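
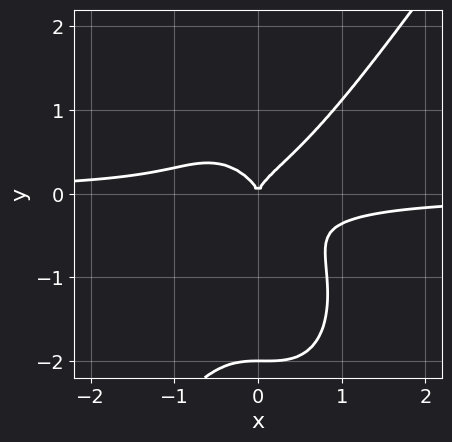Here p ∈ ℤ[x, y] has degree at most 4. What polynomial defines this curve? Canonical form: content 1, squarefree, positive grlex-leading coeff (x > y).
First, degree: the shape is more complex than any degree-3 curve, so deg p = 4.
Then, from the axis intercepts and sections: one x-axis crossing is at x = 0; the y-axis gridline crossings are at y ∈ {-2, 0}.
Finally, these observations pin down the coefficients.

3*x^3*y - y^4 - 2*y^3 + x^2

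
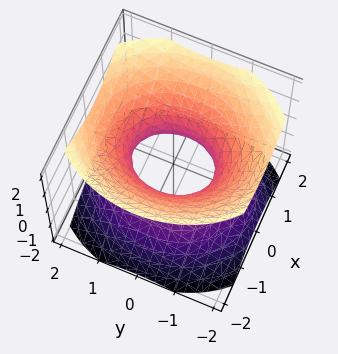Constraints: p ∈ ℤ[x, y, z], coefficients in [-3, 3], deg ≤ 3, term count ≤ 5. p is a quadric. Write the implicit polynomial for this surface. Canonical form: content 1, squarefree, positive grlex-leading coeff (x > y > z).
First, deg p = 2. One connected sheet with a waist; a quadric.
Next, symmetries: it's symmetric under x → −x, forcing even powers of x; the y ↦ −y reflection is a symmetry, so y appears only in even powers; it's symmetric under z → −z, forcing even powers of z.
Next, against the integer gridlines: it misses every integer gridline on the z-axis; the y-axis gridline crossings are at y ∈ {-1, 1}.
Finally, assembling these constraints gives the stated polynomial.

3*x^2 + 2*y^2 - 3*z^2 - 2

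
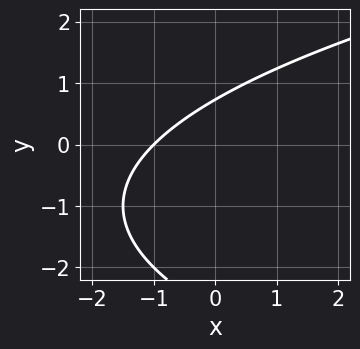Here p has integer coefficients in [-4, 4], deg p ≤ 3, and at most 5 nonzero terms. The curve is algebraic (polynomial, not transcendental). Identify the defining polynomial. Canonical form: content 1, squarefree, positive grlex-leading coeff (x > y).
y^2 - 2*x + 2*y - 2

First, the degree is 2 — a generic line meets the curve in up to 2 points.
Next, against the integer gridlines: it crosses the x-axis at the gridline x = -1.
Finally, these observations pin down the coefficients.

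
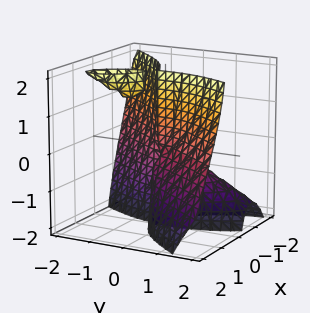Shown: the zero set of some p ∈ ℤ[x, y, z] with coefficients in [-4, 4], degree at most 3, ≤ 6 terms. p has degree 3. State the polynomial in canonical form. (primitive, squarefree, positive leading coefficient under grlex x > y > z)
3*x^3 + 3*x*y*z - y^3 + x*z

(a) There are 2 components. They look like related sheets of one shape, so recover p as a whole.
(b) Degree: the shape is more complex than any degree-2 surface, so deg p = 3.
(c) From the visible intercepts: the visible z-axis segment lies entirely on the surface; one y-axis crossing is at y = 0.
(d) Putting this together gives p.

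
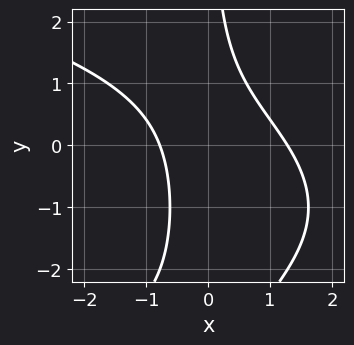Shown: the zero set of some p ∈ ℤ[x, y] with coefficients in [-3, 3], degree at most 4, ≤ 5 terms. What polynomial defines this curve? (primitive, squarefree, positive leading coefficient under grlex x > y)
x*y^2 + 2*x^2 + 2*x*y - x - 2

(a) The degree is 3 — the shape is more complex than any degree-2 curve.
(b) Observable constraints: no y-intercept at any integer in the box.
(c) Matching integer coefficients to the picture gives p.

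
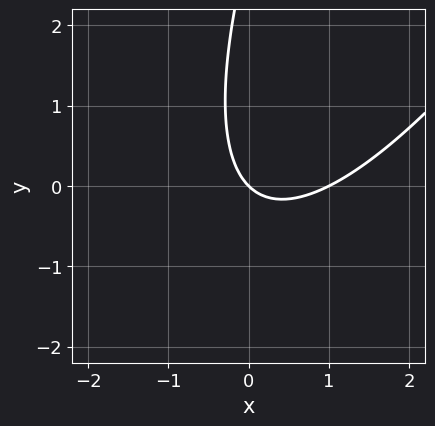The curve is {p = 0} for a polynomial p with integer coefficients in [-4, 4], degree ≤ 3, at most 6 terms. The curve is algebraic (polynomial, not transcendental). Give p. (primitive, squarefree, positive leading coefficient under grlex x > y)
3*x^2 - 3*x*y + y^2 - 3*x - 3*y

1. Degree: a generic line meets the curve in up to 2 points, so deg p = 2.
2. Reading off the gridlines: among the integer gridlines, it crosses the x-axis at x ∈ {0, 1}; it crosses the y-axis at the gridline y = 0.
3. Together with the visible shape, these determine p as stated.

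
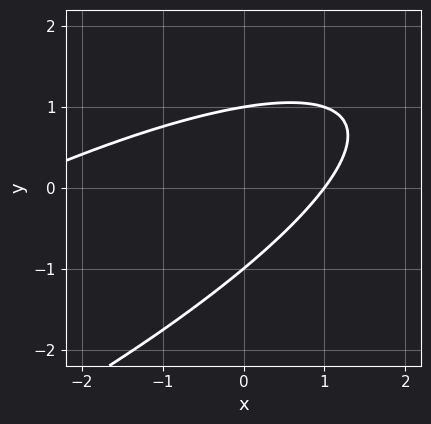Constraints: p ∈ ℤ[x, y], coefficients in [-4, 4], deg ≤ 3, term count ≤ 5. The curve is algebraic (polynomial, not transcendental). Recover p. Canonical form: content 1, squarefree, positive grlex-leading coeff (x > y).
deg p = 2. A generic line meets the curve in up to 2 points.
From the visible intercepts: the y-axis gridline crossings are at y ∈ {-1, 1}; it crosses the x-axis at the gridline x = 1.
Together with the visible shape, these determine p as stated.

x^2 - 3*x*y + 3*y^2 + 2*x - 3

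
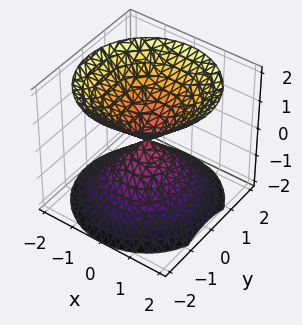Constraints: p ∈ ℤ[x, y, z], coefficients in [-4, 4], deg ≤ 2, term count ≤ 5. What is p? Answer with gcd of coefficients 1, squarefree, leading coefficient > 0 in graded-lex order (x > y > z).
x^2 + y^2 - z^2

1. I count 2 distinct pieces. They look like related sheets of one shape, so recover p as a whole.
2. The degree is 2 — a double cone through the origin; a quadric.
3. Symmetries: the z ↦ −z reflection is a symmetry, so z appears only in even powers; rotational symmetry about the z-axis ⇒ p depends on x, y only through x² + y².
4. From the axis intercepts and sections: it meets the z-axis at z = 0 (among the integer gridlines); a circular section at z = 1 has radius exactly 1; one y-axis crossing is at y = 0.
5. Fitting integer coefficients to these (and the overall shape) gives p.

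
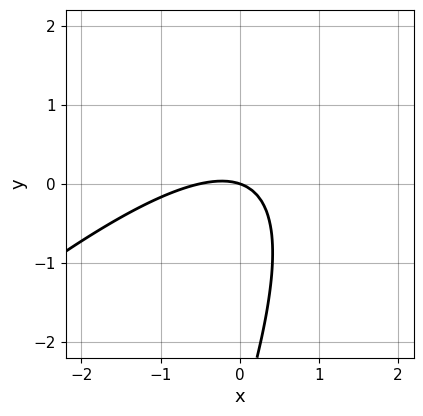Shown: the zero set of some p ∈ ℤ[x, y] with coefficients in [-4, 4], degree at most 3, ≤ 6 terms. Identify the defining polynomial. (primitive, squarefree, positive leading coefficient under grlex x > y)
First, deg p = 2. The shape is more complex than any degree-1 curve.
Then, against the integer gridlines: it meets the x-axis at x = 0 (among the integer gridlines); one y-axis crossing is at y = 0.
Finally, matching integer coefficients to the picture gives p.

2*x^2 - 3*x*y + y^2 + x + 3*y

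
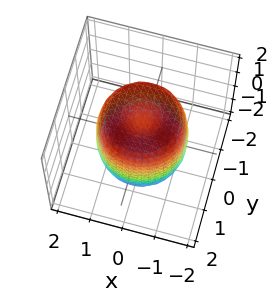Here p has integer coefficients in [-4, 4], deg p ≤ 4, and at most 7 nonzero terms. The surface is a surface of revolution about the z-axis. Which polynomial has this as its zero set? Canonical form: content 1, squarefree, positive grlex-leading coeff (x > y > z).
2*x^4 + 4*x^2*y^2 + 2*y^4 - 3*x^2 - 3*y^2 + z^2 - 1

deg p = 4. The shape is more complex than any degree-3 surface.
By symmetry, the surface is invariant under rotation about z: p = q(x² + y², z).
From the visible intercepts: the z-axis gridline crossings are at z ∈ {-1, 1}; a circular section at z = 1 has radius between 1 and 2.
These observations pin down the coefficients.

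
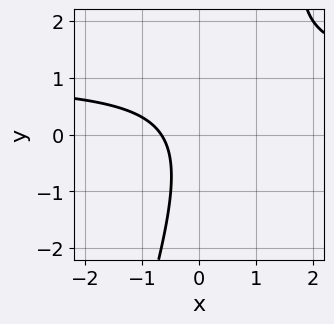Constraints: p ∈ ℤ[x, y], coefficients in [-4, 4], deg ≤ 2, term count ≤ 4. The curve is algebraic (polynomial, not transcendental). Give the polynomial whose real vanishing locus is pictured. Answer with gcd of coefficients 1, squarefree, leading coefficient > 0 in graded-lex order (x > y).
3*x*y - y^2 - 3*x - 2

(a) The degree is 2 — a generic line meets the curve in up to 2 points.
(b) Checking where it meets the axes: it misses every integer gridline on the y-axis.
(c) Fitting integer coefficients to these (and the overall shape) gives p.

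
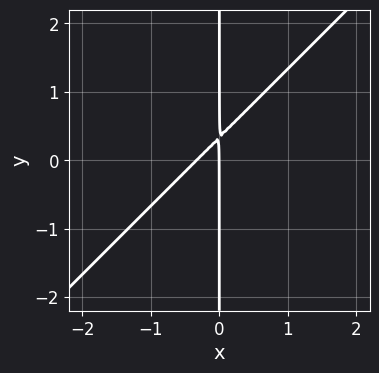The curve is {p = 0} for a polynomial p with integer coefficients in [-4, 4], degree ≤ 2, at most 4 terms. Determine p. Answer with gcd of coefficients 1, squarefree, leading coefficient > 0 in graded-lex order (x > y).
First, degree: no degree-1 curve has this shape, so deg p = 2.
Then, from the axis intercepts and sections: the visible y-axis segment lies entirely on the curve; it meets the x-axis at x = 0 (among the integer gridlines).
Finally, solving for integer coefficients yields p as stated.

3*x^2 - 3*x*y + x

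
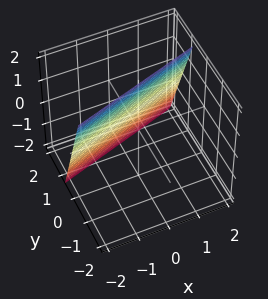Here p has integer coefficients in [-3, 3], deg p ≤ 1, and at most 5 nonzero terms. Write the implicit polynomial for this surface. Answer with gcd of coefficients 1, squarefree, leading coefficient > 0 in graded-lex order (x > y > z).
x - 3*y - z + 2

1. Degree: the surface is flat (a plane), so deg p = 1.
2. From the axis intercepts and sections: it meets the z-axis at z = 2 (among the integer gridlines); it meets the x-axis at x = -2 (among the integer gridlines).
3. These observations pin down the coefficients.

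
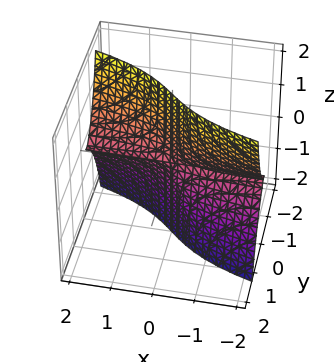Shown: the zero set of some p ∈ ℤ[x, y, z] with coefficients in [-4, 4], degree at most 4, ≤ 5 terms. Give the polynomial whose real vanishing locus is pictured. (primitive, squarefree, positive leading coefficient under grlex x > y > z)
x*z^2 + 2*y^3 + y*z^2

1. The degree is 3 — no degree-2 surface has this shape.
2. From the visible intercepts: the visible x-axis segment lies entirely on the surface; every point of the z-axis in the box is on the surface; it crosses the y-axis at the gridline y = 0.
3. Together with the visible shape, these determine p as stated.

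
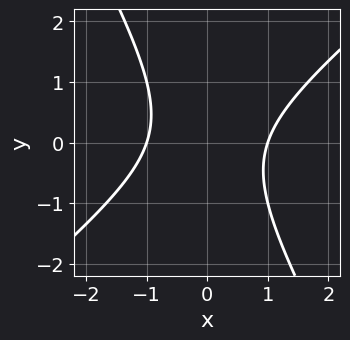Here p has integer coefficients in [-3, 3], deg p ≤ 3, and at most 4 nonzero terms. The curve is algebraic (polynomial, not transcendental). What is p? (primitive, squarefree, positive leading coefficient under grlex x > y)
3*x^2 - 2*x*y - 2*y^2 - 3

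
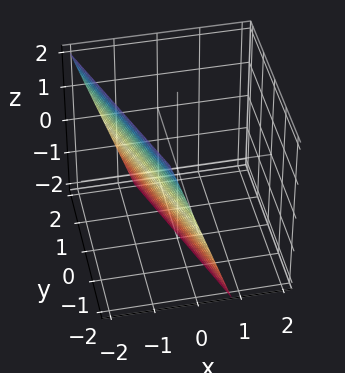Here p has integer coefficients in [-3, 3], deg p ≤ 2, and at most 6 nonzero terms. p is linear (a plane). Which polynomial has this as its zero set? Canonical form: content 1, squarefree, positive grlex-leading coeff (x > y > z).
3*x + y + z + 2

First, deg p = 1. The surface is flat (a plane).
Then, reading off the gridlines: it crosses the z-axis at the gridline z = -2; it crosses the y-axis at the gridline y = -2.
Finally, putting this together gives p.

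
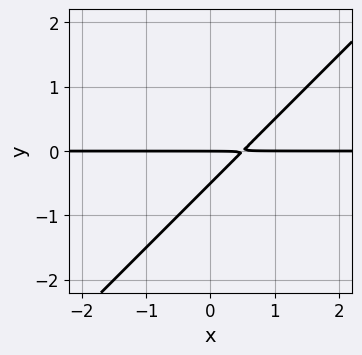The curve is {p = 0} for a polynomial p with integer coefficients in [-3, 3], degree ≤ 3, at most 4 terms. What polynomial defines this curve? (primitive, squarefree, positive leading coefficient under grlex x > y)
2*x*y - 2*y^2 - y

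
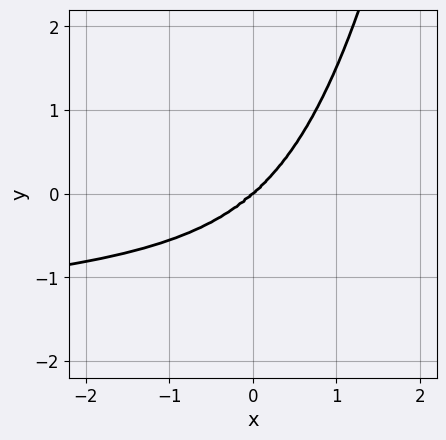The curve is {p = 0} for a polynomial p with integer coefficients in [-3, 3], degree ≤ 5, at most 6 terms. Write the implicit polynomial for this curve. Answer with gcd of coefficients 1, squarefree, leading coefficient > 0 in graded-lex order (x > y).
1. The degree is 4 — no degree-3 curve has this shape.
2. From the axis intercepts and sections: one x-axis crossing is at x = 0; it crosses the y-axis at the gridline y = 0.
3. Together with the visible shape, these determine p as stated.

x^3*y + 3*x^2*y^2 + 2*x^3 - 3*y^3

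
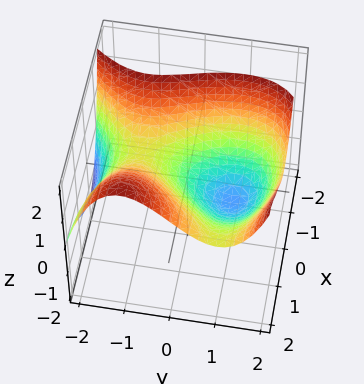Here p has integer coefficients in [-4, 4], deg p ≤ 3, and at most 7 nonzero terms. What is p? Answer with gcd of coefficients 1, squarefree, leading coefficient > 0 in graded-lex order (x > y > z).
(a) deg p = 3. The shape is more complex than any degree-2 surface.
(b) Observable constraints: it meets the y-axis at y = 0 (among the integer gridlines); it crosses the x-axis at the gridline x = 0.
(c) Assembling these constraints gives the stated polynomial.

x^3 - y^3 - 3*x^2 + 3*y + 3*z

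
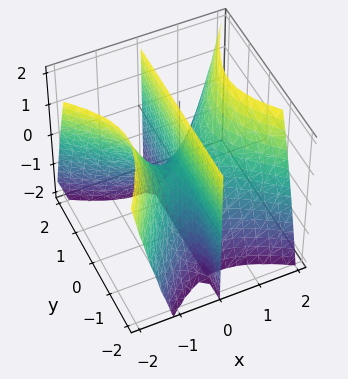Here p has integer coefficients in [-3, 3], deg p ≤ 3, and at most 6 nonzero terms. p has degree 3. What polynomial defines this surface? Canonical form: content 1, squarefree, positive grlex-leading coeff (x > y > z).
2*x^3 + x^2*y - 2*x*y^2 - 2*x*z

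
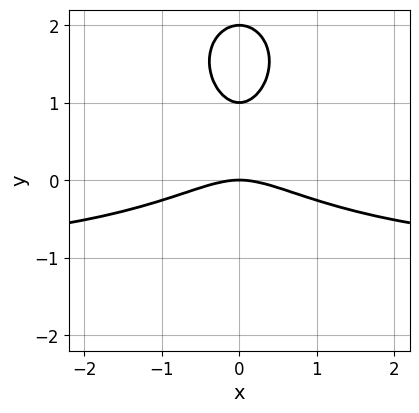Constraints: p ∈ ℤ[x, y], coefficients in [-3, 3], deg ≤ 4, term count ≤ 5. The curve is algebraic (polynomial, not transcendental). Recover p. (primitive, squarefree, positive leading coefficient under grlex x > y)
x^2*y + y^3 + x^2 - 3*y^2 + 2*y

1. deg p = 3. The shape is more complex than any degree-2 curve.
2. Symmetries: it's symmetric under x → −x, forcing even powers of x.
3. Against the integer gridlines: among the integer gridlines, it crosses the y-axis at y ∈ {0, 1, 2}; it meets the x-axis at x = 0 (among the integer gridlines).
4. Assembling these constraints gives the stated polynomial.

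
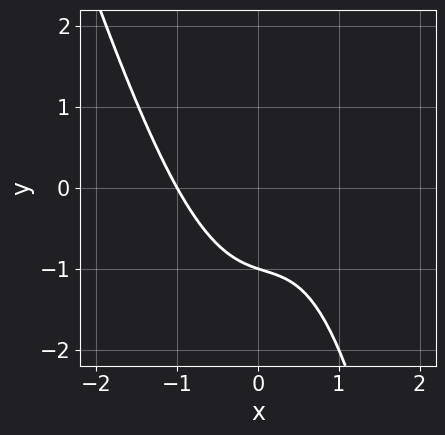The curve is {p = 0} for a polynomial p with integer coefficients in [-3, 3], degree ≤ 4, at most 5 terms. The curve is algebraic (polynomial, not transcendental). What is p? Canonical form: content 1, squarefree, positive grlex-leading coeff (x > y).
3*x^3 + x^2*y - x*y + 3*y + 3

deg p = 3. No degree-2 curve has this shape.
Against the integer gridlines: it meets the x-axis at x = -1 (among the integer gridlines); one y-axis crossing is at y = -1.
Matching integer coefficients to the picture gives p.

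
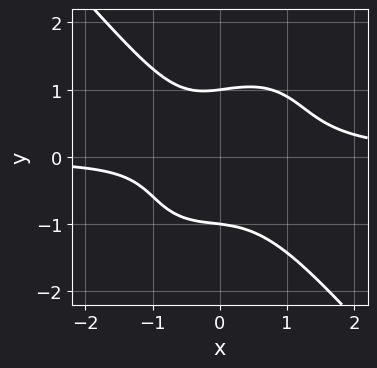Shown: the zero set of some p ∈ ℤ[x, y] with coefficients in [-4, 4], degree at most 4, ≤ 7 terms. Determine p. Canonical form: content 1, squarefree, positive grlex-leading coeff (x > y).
The degree is 4 — no degree-3 curve has this shape.
From the axis intercepts and sections: among the integer gridlines, it crosses the y-axis at y ∈ {-1, 1}; the curve avoids every integer x-axis point in the box.
These observations pin down the coefficients.

3*x^3*y + 2*y^4 - x^2 - x - 2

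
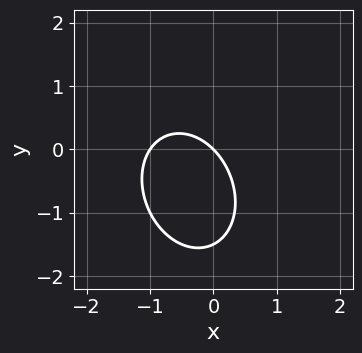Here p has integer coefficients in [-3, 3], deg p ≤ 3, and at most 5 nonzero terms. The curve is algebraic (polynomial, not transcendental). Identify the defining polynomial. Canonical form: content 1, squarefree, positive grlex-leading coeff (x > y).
First, degree: a generic line meets the curve in up to 2 points, so deg p = 2.
Next, against the integer gridlines: among the integer gridlines, it crosses the x-axis at x ∈ {-1, 0}; it crosses the y-axis at the gridline y = 0.
Finally, putting this together gives p.

3*x^2 + x*y + 2*y^2 + 3*x + 3*y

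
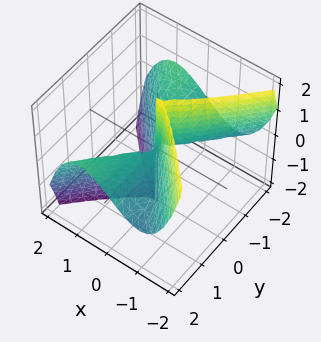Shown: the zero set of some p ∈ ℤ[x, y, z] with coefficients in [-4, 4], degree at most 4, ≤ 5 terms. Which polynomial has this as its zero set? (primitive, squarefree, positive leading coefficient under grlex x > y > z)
(a) deg p = 3.
(b) Against the integer gridlines: every point of the y-axis in the box is on the surface; the visible z-axis segment lies entirely on the surface; it meets the x-axis at x = 0 (among the integer gridlines).
(c) Assembling these constraints gives the stated polynomial.

3*x^3 - 2*x*y^2 + 2*y^2*z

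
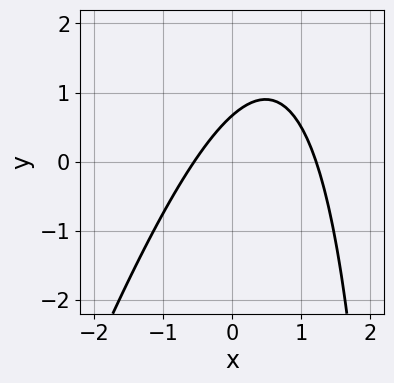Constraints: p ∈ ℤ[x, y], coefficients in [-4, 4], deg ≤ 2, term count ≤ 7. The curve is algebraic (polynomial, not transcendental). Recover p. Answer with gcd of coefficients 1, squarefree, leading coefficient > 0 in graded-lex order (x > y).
First, the degree is 2 — a generic line meets the curve in up to 2 points.
Finally, putting this together gives p.

3*x^2 - x*y - 2*x + 3*y - 2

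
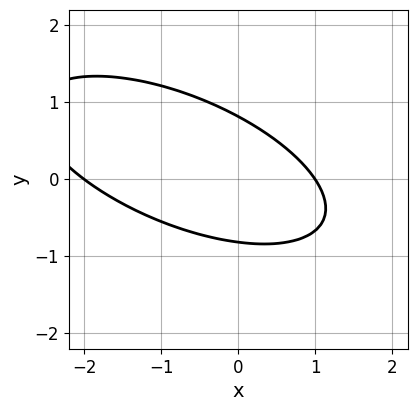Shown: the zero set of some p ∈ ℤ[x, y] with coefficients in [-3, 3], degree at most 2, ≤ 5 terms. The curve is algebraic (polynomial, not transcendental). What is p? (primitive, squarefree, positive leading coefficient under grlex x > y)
x^2 + 2*x*y + 3*y^2 + x - 2

1. deg p = 2. No degree-1 curve has this shape.
2. From the visible intercepts: among the integer gridlines, it crosses the x-axis at x ∈ {-2, 1}.
3. Assembling these constraints gives the stated polynomial.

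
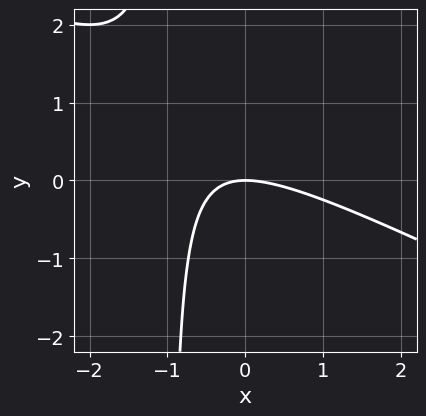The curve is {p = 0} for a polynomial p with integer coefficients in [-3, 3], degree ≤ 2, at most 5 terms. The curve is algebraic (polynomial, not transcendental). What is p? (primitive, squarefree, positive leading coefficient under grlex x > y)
x^2 + 2*x*y + 2*y

(a) The degree is 2 — a generic line meets the curve in up to 2 points.
(b) Against the integer gridlines: one x-axis crossing is at x = 0; it crosses the y-axis at the gridline y = 0.
(c) Matching integer coefficients to the picture gives p.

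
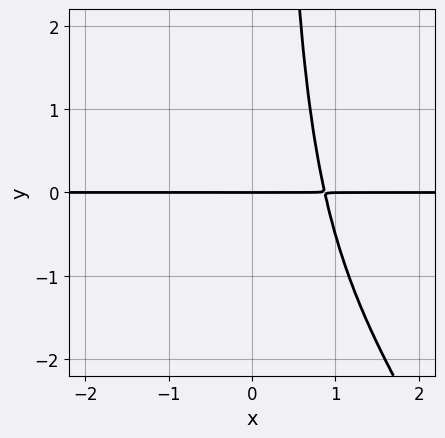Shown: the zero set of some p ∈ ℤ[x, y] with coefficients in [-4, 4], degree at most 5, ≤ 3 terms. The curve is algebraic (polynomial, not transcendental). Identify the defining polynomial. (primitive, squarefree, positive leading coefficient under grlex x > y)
3*x^3*y + 2*x^2*y^2 - 2*y

First, the degree is 4 — the shape is more complex than any degree-3 curve.
Next, against the integer gridlines: every point of the x-axis in the box is on the curve; one y-axis crossing is at y = 0.
Finally, the integer polynomial consistent with all of this is the stated p.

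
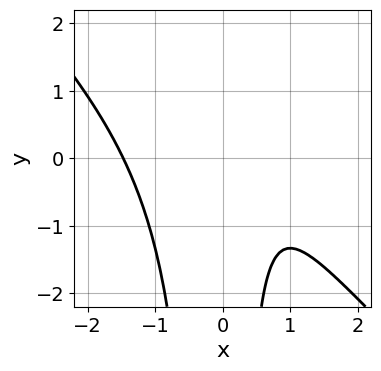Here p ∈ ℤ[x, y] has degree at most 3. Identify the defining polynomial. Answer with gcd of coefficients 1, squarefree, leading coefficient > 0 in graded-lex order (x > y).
3*x^3 + 3*x^2*y + x^2 - 3*x + 3

1. The degree is 3 — a generic line meets the curve in up to 3 points.
2. Checking where it meets the axes: it misses every integer gridline on the y-axis.
3. Assembling these constraints gives the stated polynomial.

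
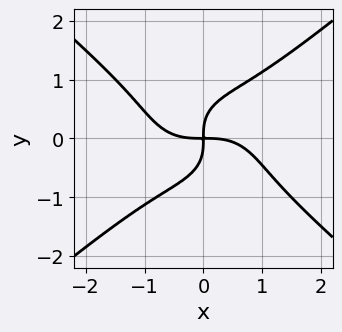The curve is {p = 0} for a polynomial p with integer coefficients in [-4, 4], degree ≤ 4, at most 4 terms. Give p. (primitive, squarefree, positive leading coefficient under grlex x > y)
(a) deg p = 4. No degree-3 curve has this shape.
(b) Checking where it meets the axes: it meets the y-axis at y = 0 (among the integer gridlines); it crosses the x-axis at the gridline x = 0.
(c) Together with the visible shape, these determine p as stated.

x^4 - 2*y^4 + 2*x*y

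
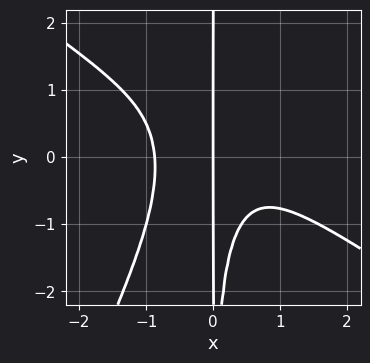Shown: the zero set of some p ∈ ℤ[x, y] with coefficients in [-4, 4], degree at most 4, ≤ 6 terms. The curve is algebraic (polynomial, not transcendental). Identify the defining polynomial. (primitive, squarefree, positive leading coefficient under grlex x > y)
(a) Degree: no degree-3 curve has this shape, so deg p = 4.
(b) Against the integer gridlines: every point of the y-axis in the box is on the curve; one x-axis crossing is at x = 0.
(c) Putting this together gives p.

3*x^4 + 3*x^3*y - 2*x^2*y^2 + 2*x^2*y + 2*x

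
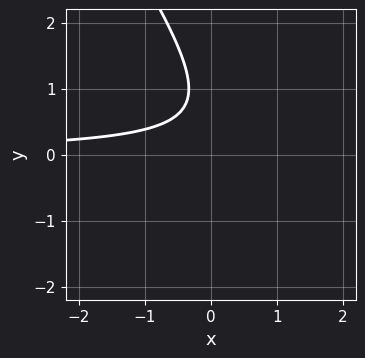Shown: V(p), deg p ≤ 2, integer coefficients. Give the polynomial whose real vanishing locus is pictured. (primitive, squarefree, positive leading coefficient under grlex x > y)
First, the degree is 2 — no degree-1 curve has this shape.
Then, observable constraints: it misses every integer gridline on the x-axis; no y-intercept at any integer in the box.
Finally, together with the visible shape, these determine p as stated.

3*x*y + 2*y^2 - 3*y + 2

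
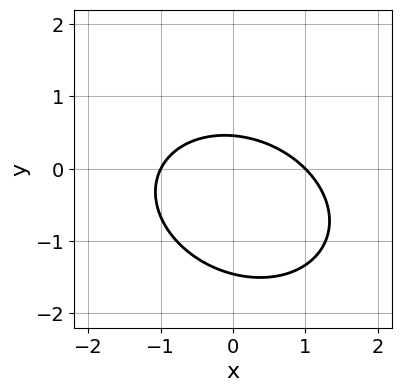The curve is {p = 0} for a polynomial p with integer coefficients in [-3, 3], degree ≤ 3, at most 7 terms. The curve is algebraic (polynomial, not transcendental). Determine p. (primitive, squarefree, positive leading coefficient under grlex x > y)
(a) Degree: the shape is more complex than any degree-1 curve, so deg p = 2.
(b) Against the integer gridlines: the x-axis gridline crossings are at x ∈ {-1, 1}.
(c) Together with the visible shape, these determine p as stated.

2*x^2 + x*y + 3*y^2 + 3*y - 2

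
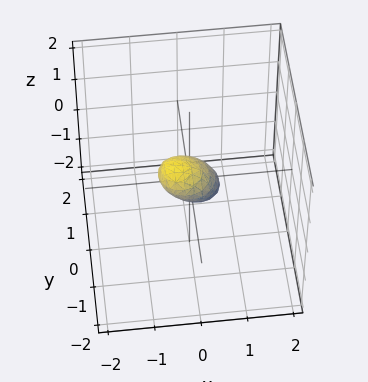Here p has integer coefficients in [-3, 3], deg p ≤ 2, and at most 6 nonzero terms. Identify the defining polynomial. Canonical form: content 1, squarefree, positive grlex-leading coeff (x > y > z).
3*x^2 + 3*x*z + 3*y^2 + 2*y*z + 3*z^2 - 1

First, deg p = 2. The shape is more complex than any degree-1 surface.
Finally, the integer polynomial consistent with all of this is the stated p.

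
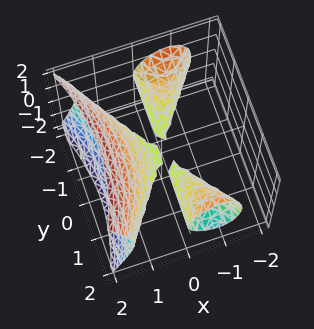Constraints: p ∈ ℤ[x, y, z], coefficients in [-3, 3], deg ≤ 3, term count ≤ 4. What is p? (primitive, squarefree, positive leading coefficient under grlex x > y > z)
2*x^3 - x*y^2 - 2*z^2

(a) There are 3 components.
(b) Degree: a generic line meets the surface in up to 3 points, so deg p = 3.
(c) From the visible intercepts: the visible y-axis segment lies entirely on the surface; it meets the x-axis at x = 0 (among the integer gridlines).
(d) These observations pin down the coefficients.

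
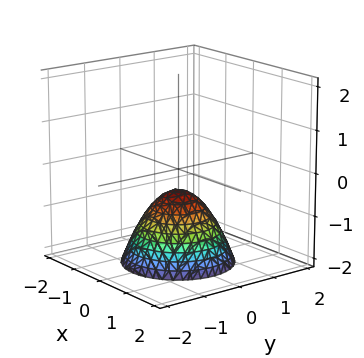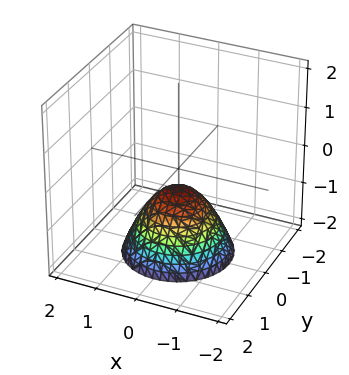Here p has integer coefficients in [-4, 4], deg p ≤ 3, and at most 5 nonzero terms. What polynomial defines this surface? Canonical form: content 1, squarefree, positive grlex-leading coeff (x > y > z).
(a) deg p = 2. A generic line meets the surface in up to 2 points.
(b) Symmetry: the z-axis is an axis of rotation, so x and y enter only as x² + y².
(c) Reading off the gridlines: the surface avoids every integer x-axis point in the box; a circular section at z = -2 has radius between 1 and 2; the surface avoids every integer y-axis point in the box.
(d) The integer polynomial consistent with all of this is the stated p.

2*x^2 + 2*y^2 + 2*z + 1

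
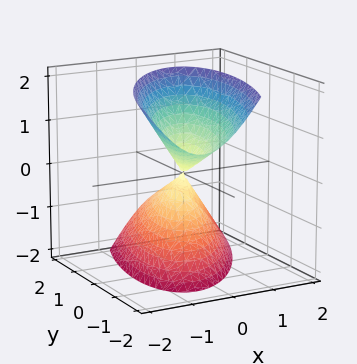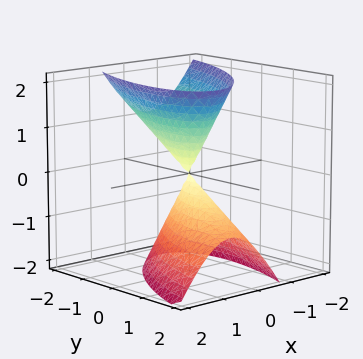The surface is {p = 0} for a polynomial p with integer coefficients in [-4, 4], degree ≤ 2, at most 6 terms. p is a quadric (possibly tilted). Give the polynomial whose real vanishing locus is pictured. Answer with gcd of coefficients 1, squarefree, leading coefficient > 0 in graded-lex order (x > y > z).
3*x^2 - 2*x*y + y^2 + y*z - z^2

I count 2 distinct pieces. They look like related sheets of one shape, so recover p as a whole.
deg p = 2. The shape is more complex than any degree-1 surface.
Reading off the gridlines: one x-axis crossing is at x = 0; one z-axis crossing is at z = 0.
Together with the visible shape, these determine p as stated.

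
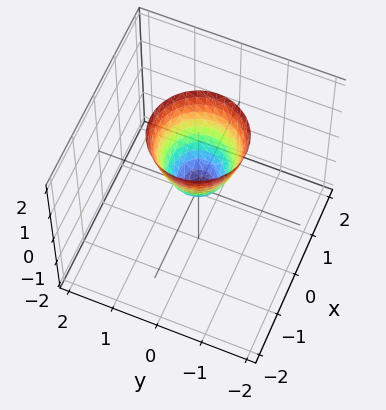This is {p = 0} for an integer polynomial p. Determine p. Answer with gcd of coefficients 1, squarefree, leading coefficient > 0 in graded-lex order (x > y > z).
2*x^2 + 2*y^2 - z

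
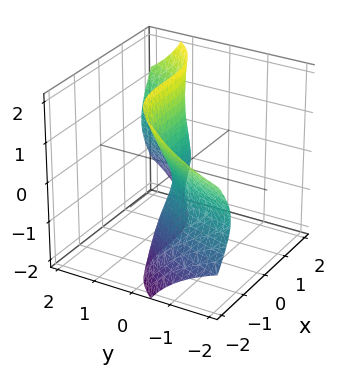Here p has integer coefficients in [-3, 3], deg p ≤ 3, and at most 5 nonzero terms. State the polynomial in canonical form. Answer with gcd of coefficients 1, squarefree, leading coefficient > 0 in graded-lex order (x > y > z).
(a) deg p = 3.
(b) Observable constraints: it crosses the x-axis at the gridline x = 0; it crosses the y-axis at the gridline y = 0; it crosses the z-axis at the gridline z = 0.
(c) Assembling these constraints gives the stated polynomial.

x^3 - 2*y*z^2 + z^2 - 2*y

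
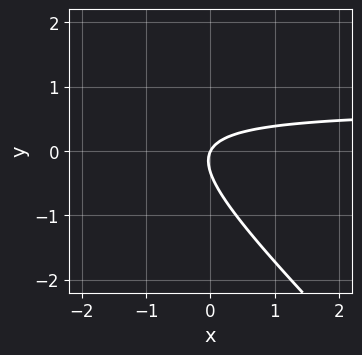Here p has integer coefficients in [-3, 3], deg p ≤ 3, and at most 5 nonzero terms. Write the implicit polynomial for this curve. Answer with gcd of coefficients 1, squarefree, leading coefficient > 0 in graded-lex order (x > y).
3*x*y + 3*y^2 - 2*x + y

1. The degree is 2 — a generic line meets the curve in up to 2 points.
2. Checking where it meets the axes: it crosses the y-axis at the gridline y = 0; it crosses the x-axis at the gridline x = 0.
3. The integer polynomial consistent with all of this is the stated p.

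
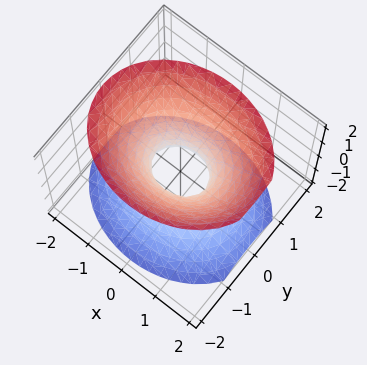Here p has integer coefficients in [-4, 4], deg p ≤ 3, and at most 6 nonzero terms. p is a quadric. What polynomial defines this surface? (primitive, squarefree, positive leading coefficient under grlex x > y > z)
2*x^2 + 3*y^2 - 2*z^2 - 1

1. deg p = 2. An hourglass — one-sheet hyperboloid; a quadric.
2. Symmetries: the x ↦ −x reflection is a symmetry, so x appears only in even powers; mirror symmetry z ↦ −z ⇒ only even powers of z; it's symmetric under y → −y, forcing even powers of y.
3. Against the integer gridlines: it misses every integer gridline on the z-axis.
4. These observations pin down the coefficients.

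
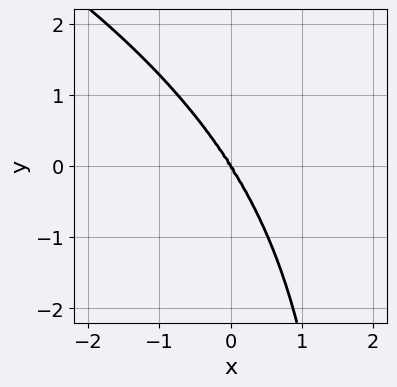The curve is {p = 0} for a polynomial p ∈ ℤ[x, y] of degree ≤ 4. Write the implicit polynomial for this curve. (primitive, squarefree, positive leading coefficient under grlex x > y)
First, degree: the shape is more complex than any degree-3 curve, so deg p = 4.
Then, against the integer gridlines: it crosses the x-axis at the gridline x = 0; it meets the y-axis at y = 0 (among the integer gridlines).
Finally, these observations pin down the coefficients.

x*y^3 - 3*x^3 - 2*x*y^2 - 2*y^3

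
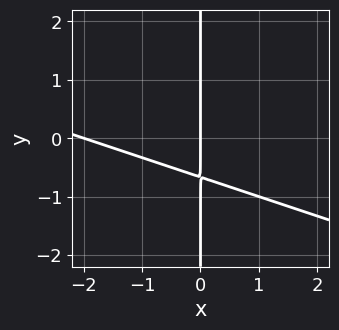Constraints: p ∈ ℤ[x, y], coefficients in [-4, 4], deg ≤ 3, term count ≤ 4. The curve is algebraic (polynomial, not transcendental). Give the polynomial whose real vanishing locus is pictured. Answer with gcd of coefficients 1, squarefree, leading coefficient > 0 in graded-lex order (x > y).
First, degree: the shape is more complex than any degree-1 curve, so deg p = 2.
Next, checking where it meets the axes: among the integer gridlines, it crosses the x-axis at x ∈ {-2, 0}; the visible y-axis segment lies entirely on the curve.
Finally, together with the visible shape, these determine p as stated.

x^2 + 3*x*y + 2*x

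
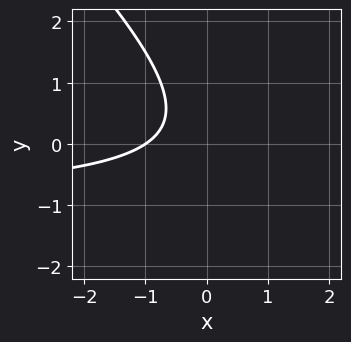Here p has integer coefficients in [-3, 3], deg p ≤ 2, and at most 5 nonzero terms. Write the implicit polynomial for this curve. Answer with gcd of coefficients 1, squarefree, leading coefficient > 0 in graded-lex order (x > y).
(a) Degree: a generic line meets the curve in up to 2 points, so deg p = 2.
(b) Checking where it meets the axes: the curve avoids every integer y-axis point in the box; it meets the x-axis at x = -1 (among the integer gridlines).
(c) Fitting integer coefficients to these (and the overall shape) gives p.

2*x*y + 2*y^2 + 2*x - y + 2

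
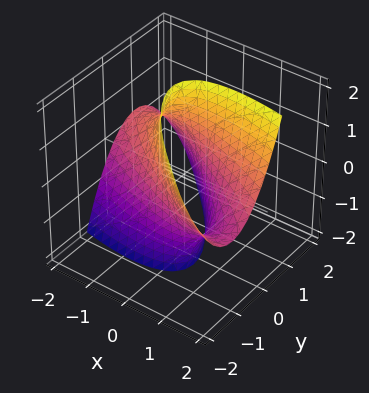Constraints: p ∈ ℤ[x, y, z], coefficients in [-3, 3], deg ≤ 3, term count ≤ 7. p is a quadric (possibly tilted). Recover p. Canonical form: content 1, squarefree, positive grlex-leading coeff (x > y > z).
x^2 + 3*x*y - 2*x*z + 3*y^2 - 2

(a) Degree: the shape is more complex than any degree-1 surface, so deg p = 2.
(b) Against the integer gridlines: it misses every integer gridline on the z-axis.
(c) Solving for integer coefficients yields p as stated.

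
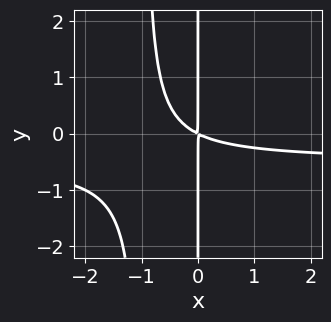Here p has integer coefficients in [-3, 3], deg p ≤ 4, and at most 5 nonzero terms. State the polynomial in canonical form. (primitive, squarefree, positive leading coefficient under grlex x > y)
(a) The degree is 3 — a generic line meets the curve in up to 3 points.
(b) Against the integer gridlines: the visible y-axis segment lies entirely on the curve.
(c) Solving for integer coefficients yields p as stated.

2*x^2*y + x^2 + 2*x*y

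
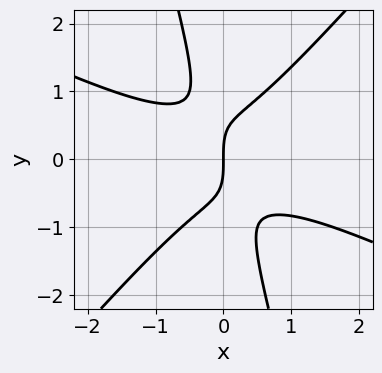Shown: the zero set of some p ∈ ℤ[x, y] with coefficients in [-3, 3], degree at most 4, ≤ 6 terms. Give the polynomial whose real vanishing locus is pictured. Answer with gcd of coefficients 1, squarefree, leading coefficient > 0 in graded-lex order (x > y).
1. The degree is 3 — no degree-2 curve has this shape.
2. From the axis intercepts and sections: it crosses the x-axis at the gridline x = 0; it crosses the y-axis at the gridline y = 0.
3. These observations pin down the coefficients.

2*x^3 + 3*x^2*y - 3*x*y^2 - y^3 + 2*x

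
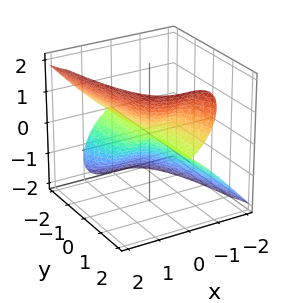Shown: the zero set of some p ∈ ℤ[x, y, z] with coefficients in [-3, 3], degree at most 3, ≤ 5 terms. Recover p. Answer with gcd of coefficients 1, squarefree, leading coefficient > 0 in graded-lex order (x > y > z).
First, degree: a generic line meets the surface in up to 3 points, so deg p = 3.
Then, from the axis intercepts and sections: it crosses the x-axis at the gridline x = 0; one z-axis crossing is at z = 0.
Finally, matching integer coefficients to the picture gives p. Check: (0, -2, 0) on the y-axis lies on the surface, and p(0, -2, 0) = 0. ✓

3*x^3 + 2*y*z^2 - 2*z^3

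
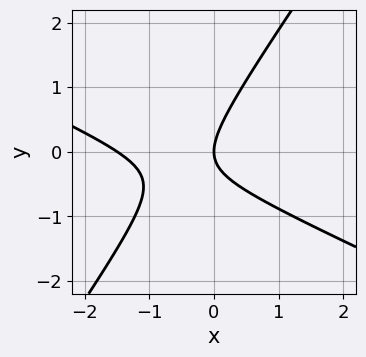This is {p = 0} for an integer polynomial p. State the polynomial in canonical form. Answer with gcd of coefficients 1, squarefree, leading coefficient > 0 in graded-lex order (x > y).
2*x^2 + 3*x*y - 3*y^2 + 3*x

deg p = 2. No degree-1 curve has this shape.
Reading off the gridlines: it crosses the x-axis at the gridline x = 0; it crosses the y-axis at the gridline y = 0.
Fitting integer coefficients to these (and the overall shape) gives p.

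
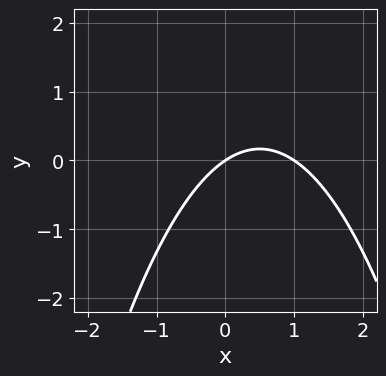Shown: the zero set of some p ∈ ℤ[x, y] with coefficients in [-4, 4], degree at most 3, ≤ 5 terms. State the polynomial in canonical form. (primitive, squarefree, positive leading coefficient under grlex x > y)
2*x^2 - 2*x + 3*y

The degree is 2 — a generic line meets the curve in up to 2 points.
Checking where it meets the axes: one y-axis crossing is at y = 0; the x-axis gridline crossings are at x ∈ {0, 1}.
Solving for integer coefficients yields p as stated.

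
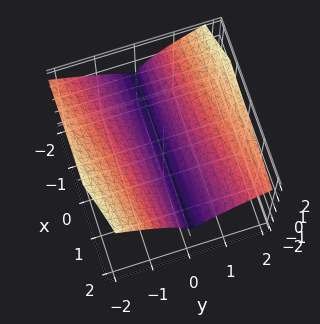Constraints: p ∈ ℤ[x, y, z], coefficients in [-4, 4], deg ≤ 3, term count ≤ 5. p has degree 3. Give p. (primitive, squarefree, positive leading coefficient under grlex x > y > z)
(a) Degree: a generic line meets the surface in up to 3 points, so deg p = 3.
(b) From the axis intercepts and sections: it meets the z-axis at z = 0 (among the integer gridlines); every point of the x-axis in the box is on the surface; one y-axis crossing is at y = 0.
(c) Solving for integer coefficients yields p as stated.

x*y*z + 2*z^3 - 3*y^2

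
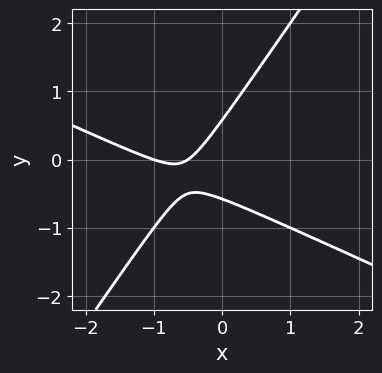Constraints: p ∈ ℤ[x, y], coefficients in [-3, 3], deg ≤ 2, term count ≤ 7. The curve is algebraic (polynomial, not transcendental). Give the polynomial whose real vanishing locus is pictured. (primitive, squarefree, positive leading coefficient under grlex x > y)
First, degree: the shape is more complex than any degree-1 curve, so deg p = 2.
Then, observable constraints: it crosses the x-axis at the gridline x = -1.
Finally, the integer polynomial consistent with all of this is the stated p.

2*x^2 + 3*x*y - 3*y^2 + 3*x + 1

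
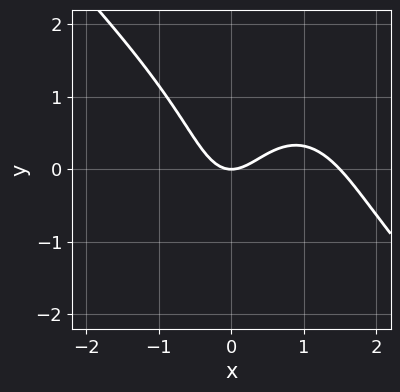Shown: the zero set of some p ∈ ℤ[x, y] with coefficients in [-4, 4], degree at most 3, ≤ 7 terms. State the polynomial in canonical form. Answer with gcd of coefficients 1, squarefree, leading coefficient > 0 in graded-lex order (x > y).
(a) deg p = 3. The shape is more complex than any degree-2 curve.
(b) Checking where it meets the axes: one x-axis crossing is at x = 0; it meets the y-axis at y = 0 (among the integer gridlines).
(c) Assembling these constraints gives the stated polynomial.

2*x^3 + x^2*y + y^3 - 3*x^2 + 2*y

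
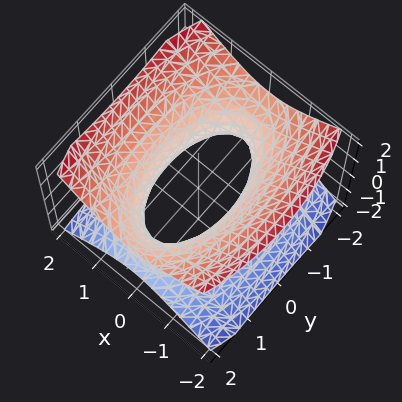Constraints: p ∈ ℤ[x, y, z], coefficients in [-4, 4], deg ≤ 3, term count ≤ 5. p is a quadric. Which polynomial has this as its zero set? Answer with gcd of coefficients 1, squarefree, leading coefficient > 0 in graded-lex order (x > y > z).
3*x^2 + y^2 - 3*z^2 - 2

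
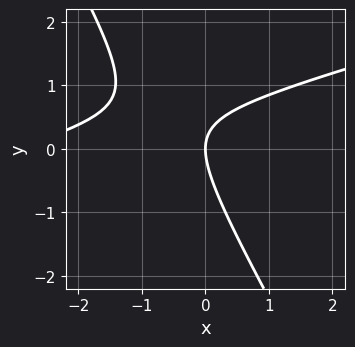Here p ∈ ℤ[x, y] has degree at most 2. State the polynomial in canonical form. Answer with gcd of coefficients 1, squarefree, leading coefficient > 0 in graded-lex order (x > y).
1. deg p = 2. A generic line meets the curve in up to 2 points.
2. From the axis intercepts and sections: it crosses the y-axis at the gridline y = 0; one x-axis crossing is at x = 0.
3. Together with the visible shape, these determine p as stated.

x^2 - 3*x*y - 2*y^2 + 3*x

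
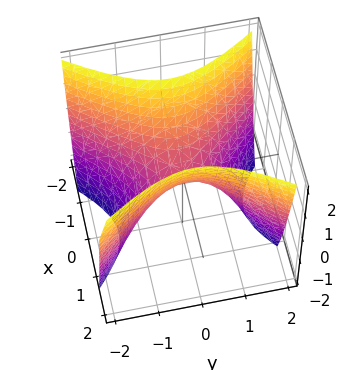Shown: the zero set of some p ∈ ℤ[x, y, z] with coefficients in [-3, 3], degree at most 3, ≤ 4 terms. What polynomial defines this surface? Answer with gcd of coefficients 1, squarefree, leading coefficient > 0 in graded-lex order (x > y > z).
(a) deg p = 2.
(b) Symmetries: the y ↦ −y reflection is a symmetry, so y appears only in even powers; mirror symmetry x ↦ −x ⇒ only even powers of x.
(c) Checking where it meets the axes: one z-axis crossing is at z = 0; it crosses the y-axis at the gridline y = 0; it crosses the x-axis at the gridline x = 0.
(d) Together with the visible shape, these determine p as stated.

3*x^2 - 2*y^2 - 2*z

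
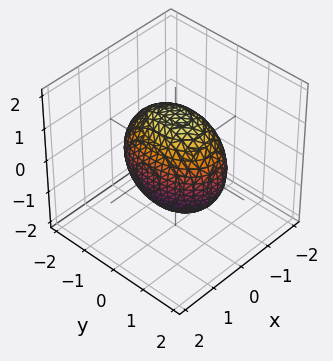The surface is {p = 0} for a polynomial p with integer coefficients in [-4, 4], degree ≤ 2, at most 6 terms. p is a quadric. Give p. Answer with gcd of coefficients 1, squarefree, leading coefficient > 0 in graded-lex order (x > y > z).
First, deg p = 2.
Then, symmetries: it's symmetric under z → −z, forcing even powers of z; the y ↦ −y reflection is a symmetry, so y appears only in even powers; the x ↦ −x reflection is a symmetry, so x appears only in even powers.
Then, observable constraints: among the integer gridlines, it crosses the x-axis at x ∈ {-1, 1}.
Finally, the integer polynomial consistent with all of this is the stated p.

2*x^2 + y^2 + z^2 - 2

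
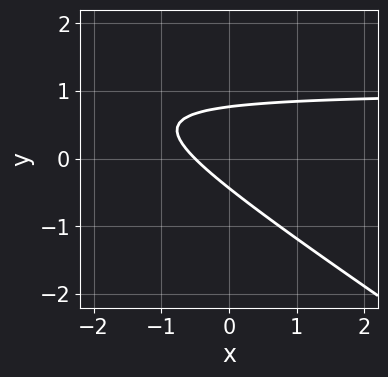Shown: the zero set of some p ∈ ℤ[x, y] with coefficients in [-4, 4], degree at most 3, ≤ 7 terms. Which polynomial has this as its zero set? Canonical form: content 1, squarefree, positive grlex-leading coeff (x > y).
(a) The degree is 2 — the shape is more complex than any degree-1 curve.
(b) Putting this together gives p.

2*x*y + 3*y^2 - 2*x - y - 1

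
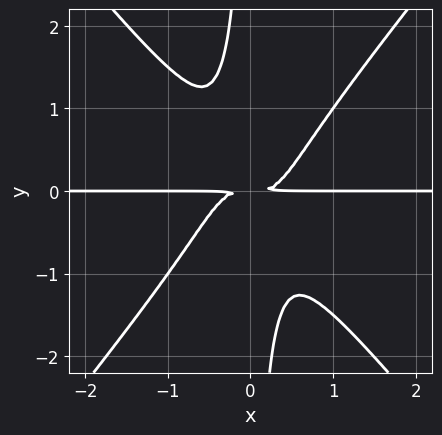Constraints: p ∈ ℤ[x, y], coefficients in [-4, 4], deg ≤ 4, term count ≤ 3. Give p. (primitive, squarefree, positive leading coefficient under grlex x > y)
3*x^3*y - 2*x*y^3 - y^2

First, degree: no degree-3 curve has this shape, so deg p = 4.
Then, observable constraints: the visible x-axis segment lies entirely on the curve.
Finally, assembling these constraints gives the stated polynomial.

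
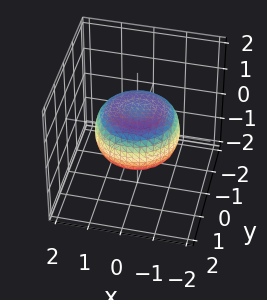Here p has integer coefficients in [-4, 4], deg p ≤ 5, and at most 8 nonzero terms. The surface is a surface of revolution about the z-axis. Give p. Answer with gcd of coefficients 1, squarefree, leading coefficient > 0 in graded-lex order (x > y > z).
x^4 + 2*x^2*y^2 + y^4 - x^2 - y^2 + 2*z^2 - 1

(a) deg p = 4.
(b) Symmetry: the z-axis is an axis of rotation, so x and y enter only as x² + y².
(c) Reading off the gridlines: a circular section at z = 0 has radius between 1 and 2.
(d) Fitting integer coefficients to these (and the overall shape) gives p.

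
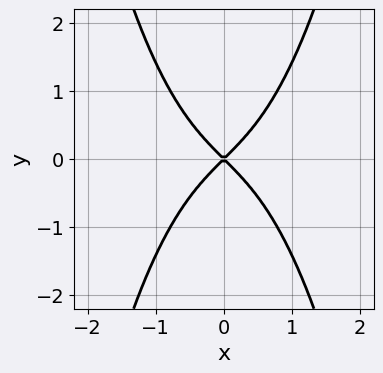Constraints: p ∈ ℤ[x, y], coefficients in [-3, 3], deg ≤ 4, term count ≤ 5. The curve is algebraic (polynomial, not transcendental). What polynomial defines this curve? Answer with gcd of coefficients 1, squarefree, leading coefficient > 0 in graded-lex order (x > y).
x^4 + x^2 - y^2

First, deg p = 4. The shape is more complex than any degree-3 curve.
Then, symmetries: it's symmetric under y → −y, forcing even powers of y; the x ↦ −x reflection is a symmetry, so x appears only in even powers.
Then, from the visible intercepts: it crosses the y-axis at the gridline y = 0; one x-axis crossing is at x = 0.
Finally, solving for integer coefficients yields p as stated.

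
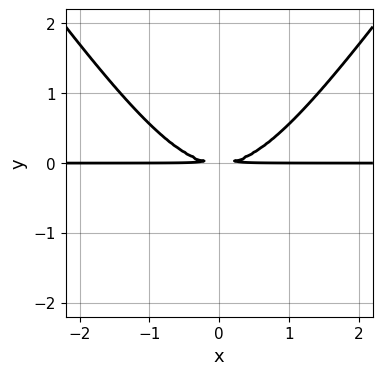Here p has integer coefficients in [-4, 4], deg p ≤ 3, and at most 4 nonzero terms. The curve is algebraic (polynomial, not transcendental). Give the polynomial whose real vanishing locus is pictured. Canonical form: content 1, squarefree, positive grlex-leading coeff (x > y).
1. The degree is 3 — the shape is more complex than any degree-2 curve.
2. Symmetries: mirror symmetry x ↦ −x ⇒ only even powers of x.
3. Reading off the gridlines: the visible x-axis segment lies entirely on the curve.
4. The integer polynomial consistent with all of this is the stated p.

2*x^2*y - y^3 - 3*y^2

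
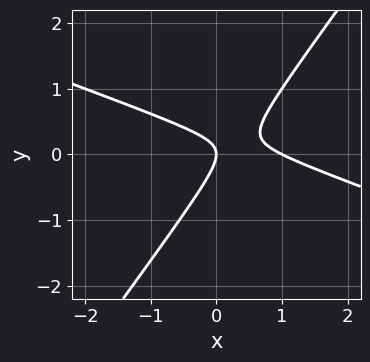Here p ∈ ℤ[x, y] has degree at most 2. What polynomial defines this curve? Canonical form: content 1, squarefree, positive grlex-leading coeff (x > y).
First, degree: no degree-1 curve has this shape, so deg p = 2.
Then, observable constraints: it meets the y-axis at y = 0 (among the integer gridlines); among the integer gridlines, it crosses the x-axis at x ∈ {0, 1}.
Finally, fitting integer coefficients to these (and the overall shape) gives p.

x^2 + 2*x*y - 2*y^2 - x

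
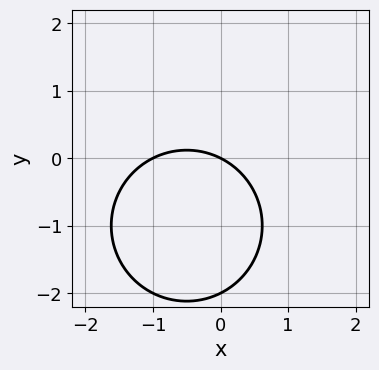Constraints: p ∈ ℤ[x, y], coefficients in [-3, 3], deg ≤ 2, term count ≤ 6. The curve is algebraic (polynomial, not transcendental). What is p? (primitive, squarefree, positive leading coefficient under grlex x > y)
First, degree: no degree-1 curve has this shape, so deg p = 2.
Then, from the visible intercepts: among the integer gridlines, it crosses the x-axis at x ∈ {-1, 0}; among the integer gridlines, it crosses the y-axis at y ∈ {-2, 0}.
Finally, solving for integer coefficients yields p as stated.

x^2 + y^2 + x + 2*y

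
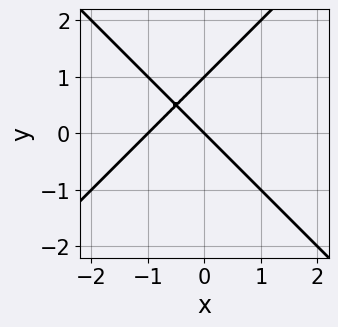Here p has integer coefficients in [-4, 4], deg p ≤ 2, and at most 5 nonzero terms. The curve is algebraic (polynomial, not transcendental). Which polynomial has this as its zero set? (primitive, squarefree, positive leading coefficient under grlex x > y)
(a) Degree: no degree-1 curve has this shape, so deg p = 2.
(b) Checking where it meets the axes: among the integer gridlines, it crosses the x-axis at x ∈ {-1, 0}; among the integer gridlines, it crosses the y-axis at y ∈ {0, 1}.
(c) Together with the visible shape, these determine p as stated.

x^2 - y^2 + x + y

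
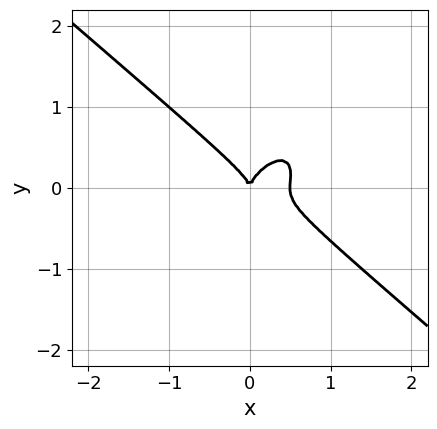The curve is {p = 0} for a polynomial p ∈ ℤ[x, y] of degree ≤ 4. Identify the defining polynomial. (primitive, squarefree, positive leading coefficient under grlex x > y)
First, deg p = 3. A generic line meets the curve in up to 3 points.
Next, from the axis intercepts and sections: it meets the y-axis at y = 0 (among the integer gridlines); it meets the x-axis at x = 0 (among the integer gridlines).
Finally, these observations pin down the coefficients.

2*x^3 - x*y^2 + 2*y^3 - x^2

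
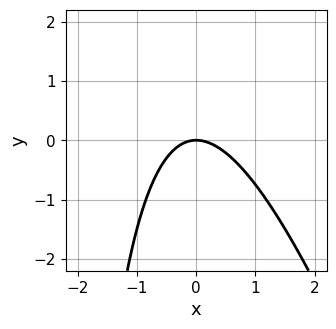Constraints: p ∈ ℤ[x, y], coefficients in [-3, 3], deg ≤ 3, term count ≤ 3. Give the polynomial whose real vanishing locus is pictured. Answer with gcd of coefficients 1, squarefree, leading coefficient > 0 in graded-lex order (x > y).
(a) deg p = 2.
(b) Against the integer gridlines: one x-axis crossing is at x = 0; one y-axis crossing is at y = 0.
(c) Putting this together gives p.

3*x^2 + x*y + 3*y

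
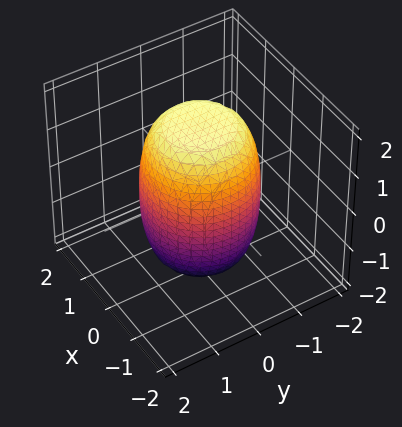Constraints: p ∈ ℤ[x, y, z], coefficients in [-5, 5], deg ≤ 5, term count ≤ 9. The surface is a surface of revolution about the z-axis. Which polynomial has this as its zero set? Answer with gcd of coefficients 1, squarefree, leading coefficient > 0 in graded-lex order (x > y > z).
(a) Degree: the shape is more complex than any degree-3 surface, so deg p = 4.
(b) By symmetry, the z-axis is an axis of rotation, so x and y enter only as x² + y².
(c) Reading off the gridlines: a circular section at z = 1 has radius between 1 and 2.
(d) These observations pin down the coefficients.

2*x^4 + 4*x^2*y^2 + 2*y^4 - x^2 - y^2 + z^2 - 3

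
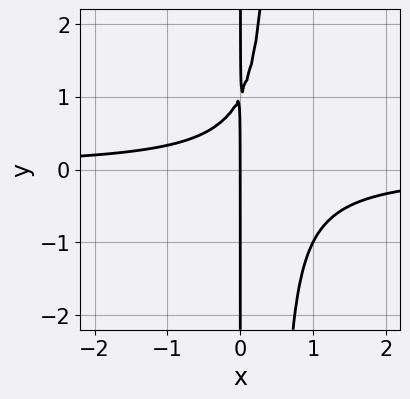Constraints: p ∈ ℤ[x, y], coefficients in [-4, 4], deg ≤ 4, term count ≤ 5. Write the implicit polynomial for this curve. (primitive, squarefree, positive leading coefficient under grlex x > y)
(a) deg p = 3. No degree-2 curve has this shape.
(b) Checking where it meets the axes: it meets the x-axis at x = 0 (among the integer gridlines); every point of the y-axis in the box is on the curve.
(c) Matching integer coefficients to the picture gives p.

2*x^2*y - x*y + x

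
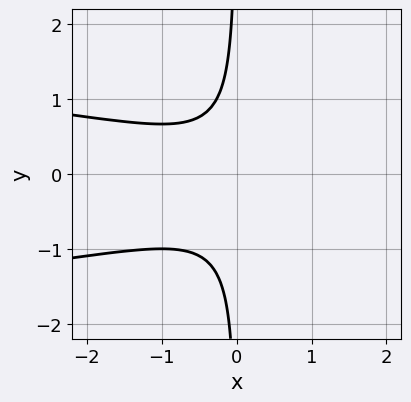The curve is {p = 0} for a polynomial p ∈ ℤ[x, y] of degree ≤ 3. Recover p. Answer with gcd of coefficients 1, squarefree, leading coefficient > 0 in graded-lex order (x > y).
First, degree: a generic line meets the curve in up to 3 points, so deg p = 3.
Next, against the integer gridlines: the curve avoids every integer y-axis point in the box; it misses every integer gridline on the x-axis.
Finally, solving for integer coefficients yields p as stated.

3*x*y^2 + x^2 + x*y + 1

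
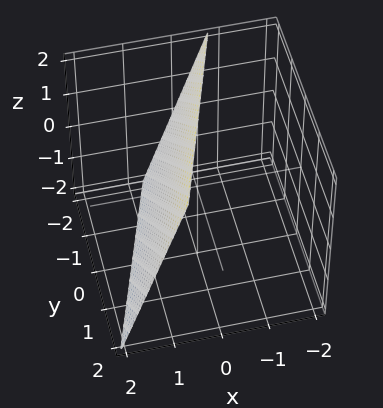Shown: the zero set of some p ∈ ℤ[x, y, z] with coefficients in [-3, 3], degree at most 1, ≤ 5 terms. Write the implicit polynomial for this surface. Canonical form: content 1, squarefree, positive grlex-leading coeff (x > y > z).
3*x - y + z - 2

(a) deg p = 1. Every cross-section is a straight line — this is a plane.
(b) Reading off the gridlines: it meets the z-axis at z = 2 (among the integer gridlines); it crosses the y-axis at the gridline y = -2.
(c) Assembling these constraints gives the stated polynomial.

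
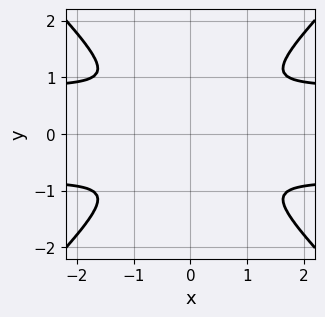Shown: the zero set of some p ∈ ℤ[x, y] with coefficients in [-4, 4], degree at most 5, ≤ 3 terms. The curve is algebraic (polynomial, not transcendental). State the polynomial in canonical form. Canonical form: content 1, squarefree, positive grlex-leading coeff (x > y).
3*x^2*y^2 - 3*y^4 - 2*x^2

1. deg p = 4. A generic line meets the curve in up to 4 points.
2. Symmetries: the x ↦ −x reflection is a symmetry, so x appears only in even powers; it's symmetric under y → −y, forcing even powers of y.
3. The integer polynomial consistent with all of this is the stated p.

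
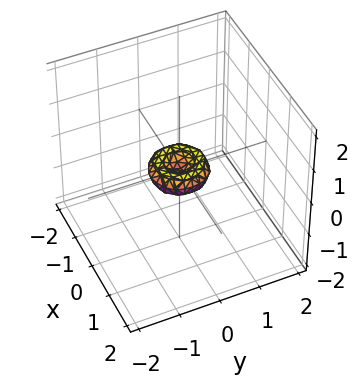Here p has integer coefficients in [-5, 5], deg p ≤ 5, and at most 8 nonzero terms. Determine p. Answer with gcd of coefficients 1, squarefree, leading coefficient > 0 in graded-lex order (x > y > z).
2*x^4 + 4*x^2*y^2 + 2*y^4 - x^2 - y^2 + 2*z^2

Degree: no degree-3 surface has this shape, so deg p = 4.
Symmetries: rotational symmetry about the z-axis ⇒ p depends on x, y only through x² + y².
From the axis intercepts and sections: it meets the z-axis at z = 0 (among the integer gridlines); it crosses the x-axis at the gridline x = 0.
Assembling these constraints gives the stated polynomial.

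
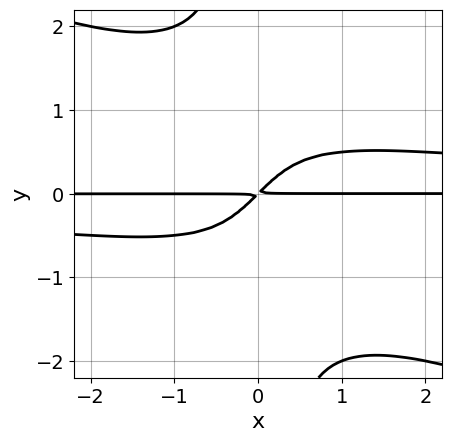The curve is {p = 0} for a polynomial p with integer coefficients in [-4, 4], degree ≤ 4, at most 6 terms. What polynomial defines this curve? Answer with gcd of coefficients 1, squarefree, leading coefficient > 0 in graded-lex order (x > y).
1. Degree: a generic line meets the curve in up to 4 points, so deg p = 4.
2. Reading off the gridlines: the visible x-axis segment lies entirely on the curve.
3. Assembling these constraints gives the stated polynomial.

x^2*y^2 + 2*x*y^3 - 2*x*y + 2*y^2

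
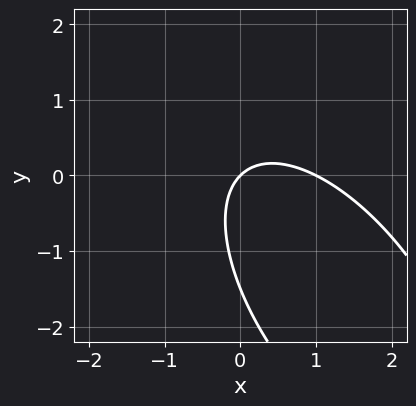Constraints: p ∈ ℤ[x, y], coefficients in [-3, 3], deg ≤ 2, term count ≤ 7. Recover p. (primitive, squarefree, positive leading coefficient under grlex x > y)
3*x^2 + 3*x*y + 2*y^2 - 3*x + 3*y

First, degree: no degree-1 curve has this shape, so deg p = 2.
Next, reading off the gridlines: it crosses the y-axis at the gridline y = 0; the x-axis gridline crossings are at x ∈ {0, 1}.
Finally, putting this together gives p.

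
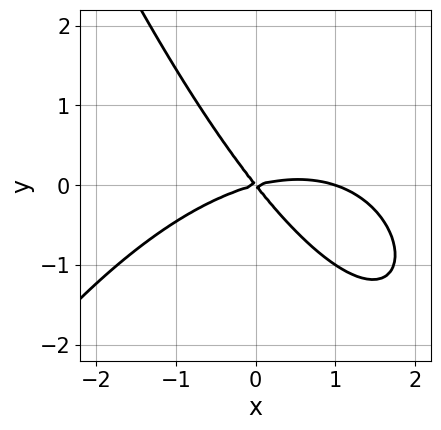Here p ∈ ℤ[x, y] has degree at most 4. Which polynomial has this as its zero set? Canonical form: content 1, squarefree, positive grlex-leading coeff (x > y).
x^3 - x^2 + 3*x*y + 3*y^2

deg p = 3. The shape is more complex than any degree-2 curve.
From the visible intercepts: the x-axis gridline crossings are at x ∈ {0, 1}; it meets the y-axis at y = 0 (among the integer gridlines).
Assembling these constraints gives the stated polynomial.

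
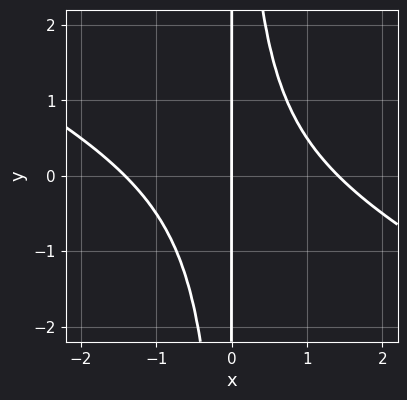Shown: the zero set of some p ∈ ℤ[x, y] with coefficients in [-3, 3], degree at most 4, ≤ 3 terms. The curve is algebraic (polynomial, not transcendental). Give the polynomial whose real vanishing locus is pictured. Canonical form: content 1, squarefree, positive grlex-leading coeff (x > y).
First, the degree is 3 — the shape is more complex than any degree-2 curve.
Next, from the axis intercepts and sections: it meets the x-axis at x = 0 (among the integer gridlines); the visible y-axis segment lies entirely on the curve.
Finally, the integer polynomial consistent with all of this is the stated p.

x^3 + 2*x^2*y - 2*x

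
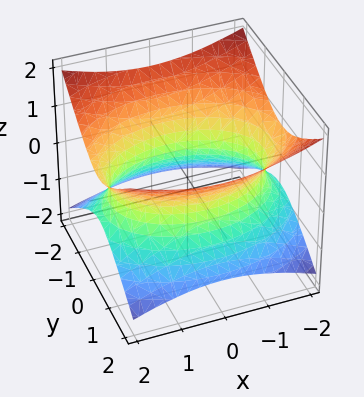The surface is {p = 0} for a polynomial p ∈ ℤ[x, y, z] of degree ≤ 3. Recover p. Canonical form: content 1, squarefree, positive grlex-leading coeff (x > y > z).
x^2 + 2*y^2 - 3*z^2 - 3

Degree: one connected sheet with a waist; a quadric, so deg p = 2.
Symmetries: it's symmetric under x → −x, forcing even powers of x; mirror symmetry z ↦ −z ⇒ only even powers of z; mirror symmetry y ↦ −y ⇒ only even powers of y.
Against the integer gridlines: the surface avoids every integer z-axis point in the box.
The integer polynomial consistent with all of this is the stated p.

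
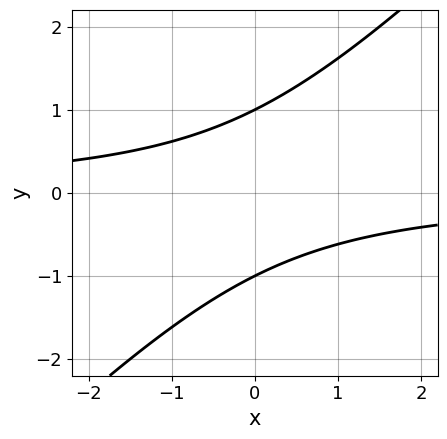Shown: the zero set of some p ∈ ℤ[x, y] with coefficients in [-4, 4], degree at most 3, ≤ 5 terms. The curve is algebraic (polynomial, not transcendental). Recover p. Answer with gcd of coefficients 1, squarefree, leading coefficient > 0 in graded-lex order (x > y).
x*y - y^2 + 1

deg p = 2. The shape is more complex than any degree-1 curve.
Reading off the gridlines: the curve avoids every integer x-axis point in the box; the y-axis gridline crossings are at y ∈ {-1, 1}.
Assembling these constraints gives the stated polynomial.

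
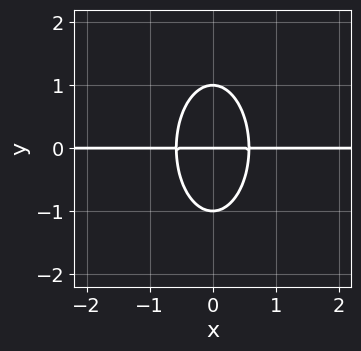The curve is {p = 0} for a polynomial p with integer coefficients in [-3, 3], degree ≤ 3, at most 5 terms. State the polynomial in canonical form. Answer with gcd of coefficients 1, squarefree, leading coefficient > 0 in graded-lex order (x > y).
3*x^2*y + y^3 - y

First, deg p = 3. A generic line meets the curve in up to 3 points.
Then, symmetries: mirror symmetry x ↦ −x ⇒ only even powers of x.
Next, observable constraints: the visible x-axis segment lies entirely on the curve; among the integer gridlines, it crosses the y-axis at y ∈ {-1, 0, 1}.
Finally, matching integer coefficients to the picture gives p.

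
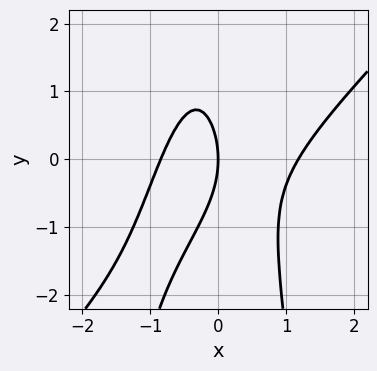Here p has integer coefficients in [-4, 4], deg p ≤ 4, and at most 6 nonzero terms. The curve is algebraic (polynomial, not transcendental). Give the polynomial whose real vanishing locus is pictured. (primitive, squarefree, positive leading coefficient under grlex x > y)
(a) The degree is 3 — the shape is more complex than any degree-2 curve.
(b) From the axis intercepts and sections: one y-axis crossing is at y = 0; it crosses the x-axis at the gridline x = 0.
(c) Putting this together gives p.

3*x^3 - 3*x^2*y - x^2 - y^2 - 3*x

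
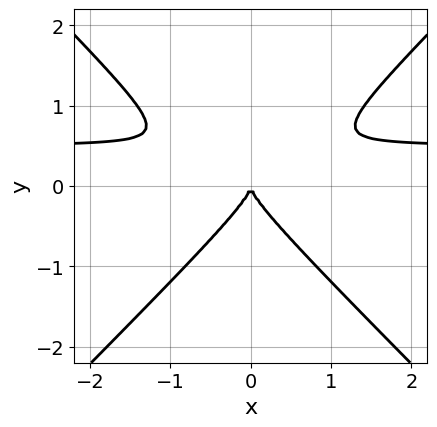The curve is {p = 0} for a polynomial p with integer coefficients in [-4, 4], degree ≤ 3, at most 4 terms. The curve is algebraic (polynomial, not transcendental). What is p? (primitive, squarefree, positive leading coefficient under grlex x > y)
2*x^2*y - 2*y^3 - x^2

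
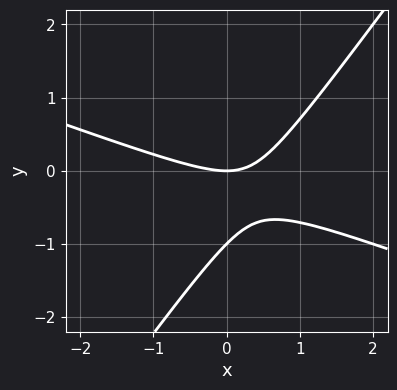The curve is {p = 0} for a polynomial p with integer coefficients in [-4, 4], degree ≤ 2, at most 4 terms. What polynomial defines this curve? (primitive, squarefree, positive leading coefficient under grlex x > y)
x^2 + 2*x*y - 2*y^2 - 2*y

(a) The degree is 2 — no degree-1 curve has this shape.
(b) Checking where it meets the axes: it meets the x-axis at x = 0 (among the integer gridlines); among the integer gridlines, it crosses the y-axis at y ∈ {-1, 0}.
(c) These observations pin down the coefficients.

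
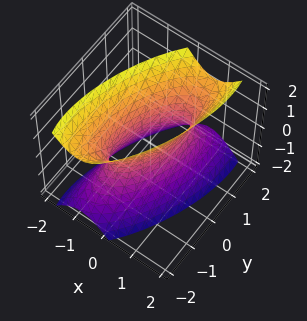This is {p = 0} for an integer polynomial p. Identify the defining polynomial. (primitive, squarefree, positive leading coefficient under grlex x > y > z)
3*x^2 - 2*x*y + y^2 - z^2 - 1

(a) deg p = 2. A generic line meets the surface in up to 2 points.
(b) Reading off the gridlines: among the integer gridlines, it crosses the y-axis at y ∈ {-1, 1}; the surface avoids every integer z-axis point in the box.
(c) Putting this together gives p.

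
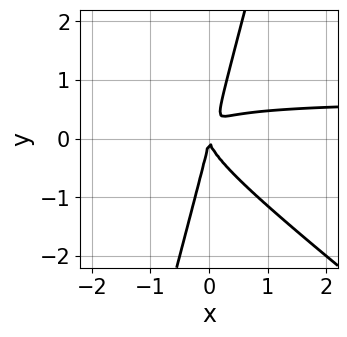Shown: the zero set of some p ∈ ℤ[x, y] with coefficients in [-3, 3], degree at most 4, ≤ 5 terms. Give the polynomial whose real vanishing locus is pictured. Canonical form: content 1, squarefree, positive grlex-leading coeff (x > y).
First, degree: a generic line meets the curve in up to 3 points, so deg p = 3.
Then, from the visible intercepts: it meets the x-axis at x = 0 (among the integer gridlines); it crosses the y-axis at the gridline y = 0.
Finally, these observations pin down the coefficients.

3*x^2*y + 3*x*y^2 - y^3 - 2*x^2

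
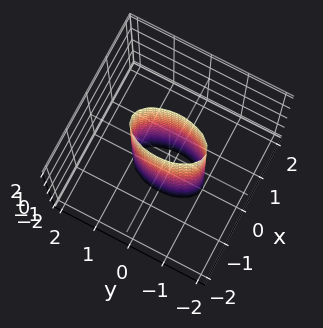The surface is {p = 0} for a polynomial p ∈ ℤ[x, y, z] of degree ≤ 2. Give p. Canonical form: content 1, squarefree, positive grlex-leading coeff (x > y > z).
3*x^2 + y^2 - 1

1. deg p = 2.
2. Symmetries: it's symmetric under y → −y, forcing even powers of y; the z ↦ −z reflection is a symmetry, so z appears only in even powers; it's symmetric under x → −x, forcing even powers of x.
3. From the axis intercepts and sections: among the integer gridlines, it crosses the y-axis at y ∈ {-1, 1}; it misses every integer gridline on the z-axis.
4. Putting this together gives p.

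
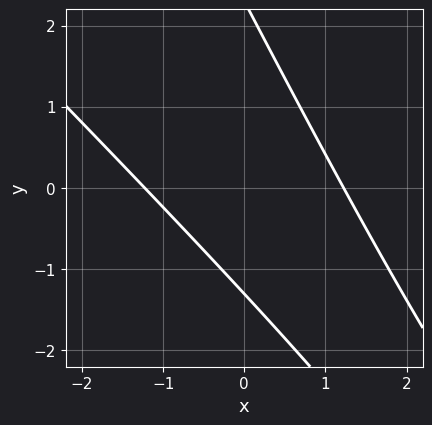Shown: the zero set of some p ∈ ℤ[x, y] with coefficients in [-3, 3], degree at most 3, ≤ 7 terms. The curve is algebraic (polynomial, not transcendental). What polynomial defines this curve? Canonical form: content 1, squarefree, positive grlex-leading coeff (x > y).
2*x^2 + 3*x*y + y^2 - y - 3

Degree: the shape is more complex than any degree-1 curve, so deg p = 2.
Matching integer coefficients to the picture gives p.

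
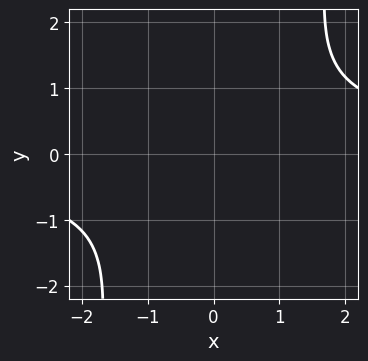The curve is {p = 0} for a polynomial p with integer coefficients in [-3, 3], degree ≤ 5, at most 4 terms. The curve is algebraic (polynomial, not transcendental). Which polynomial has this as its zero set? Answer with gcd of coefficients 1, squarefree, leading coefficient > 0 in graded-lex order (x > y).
x^3*y - 2*x^2 - y^2

1. The degree is 4 — the shape is more complex than any degree-3 curve.
2. Putting this together gives p.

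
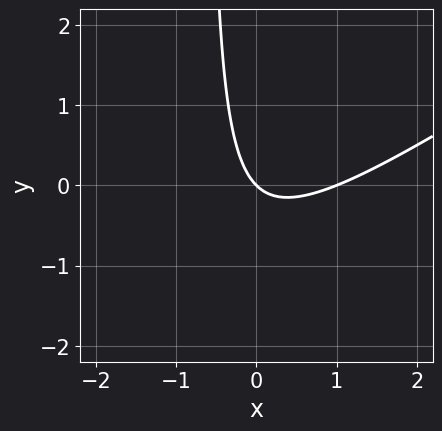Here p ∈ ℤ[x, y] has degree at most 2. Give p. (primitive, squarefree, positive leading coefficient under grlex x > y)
The degree is 2 — a generic line meets the curve in up to 2 points.
Observable constraints: the x-axis gridline crossings are at x ∈ {0, 1}; one y-axis crossing is at y = 0.
Matching integer coefficients to the picture gives p.

2*x^2 - 3*x*y - 2*x - 2*y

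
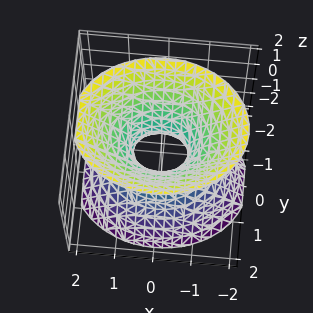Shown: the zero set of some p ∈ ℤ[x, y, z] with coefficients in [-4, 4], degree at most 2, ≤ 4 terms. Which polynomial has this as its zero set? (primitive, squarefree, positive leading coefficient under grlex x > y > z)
(a) Degree: an hourglass — one-sheet hyperboloid; a quadric, so deg p = 2.
(b) Symmetries: mirror symmetry z ↦ −z ⇒ only even powers of z; mirror symmetry x ↦ −x ⇒ only even powers of x; the y ↦ −y reflection is a symmetry, so y appears only in even powers.
(c) Checking where it meets the axes: no z-intercept at any integer in the box.
(d) Matching integer coefficients to the picture gives p.

2*x^2 + 3*y^2 - 2*z^2 - 1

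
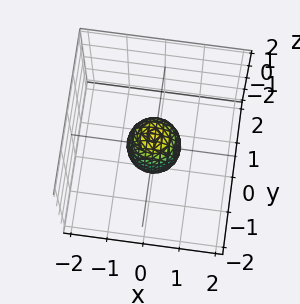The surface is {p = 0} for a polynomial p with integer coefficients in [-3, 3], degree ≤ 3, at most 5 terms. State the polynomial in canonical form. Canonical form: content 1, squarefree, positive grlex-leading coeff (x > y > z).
2*x^2 + 2*y^2 + z^2 - 1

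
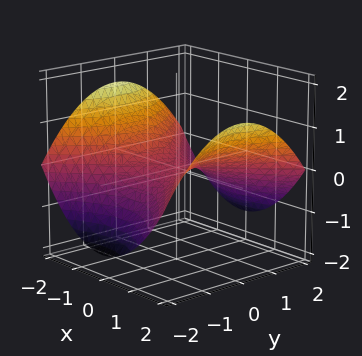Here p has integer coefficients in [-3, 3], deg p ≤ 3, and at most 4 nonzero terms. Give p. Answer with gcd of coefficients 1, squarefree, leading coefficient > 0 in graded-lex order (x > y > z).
(a) deg p = 2.
(b) Symmetries: mirror symmetry x ↦ −x ⇒ only even powers of x; mirror symmetry y ↦ −y ⇒ only even powers of y.
(c) From the axis intercepts and sections: it meets the x-axis at x = 0 (among the integer gridlines); it crosses the z-axis at the gridline z = 0; one y-axis crossing is at y = 0.
(d) Matching integer coefficients to the picture gives p.

x^2 - y^2 - 3*z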